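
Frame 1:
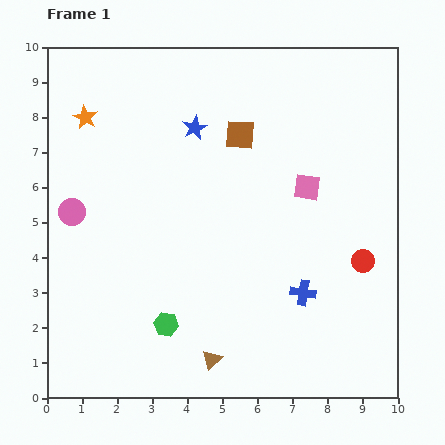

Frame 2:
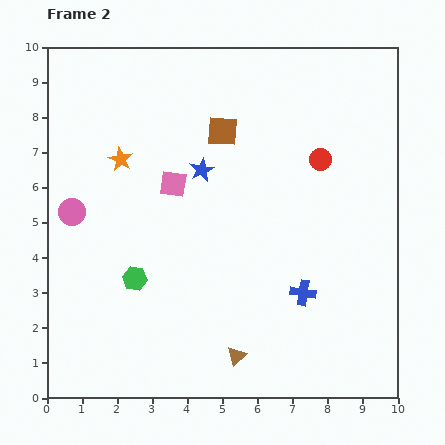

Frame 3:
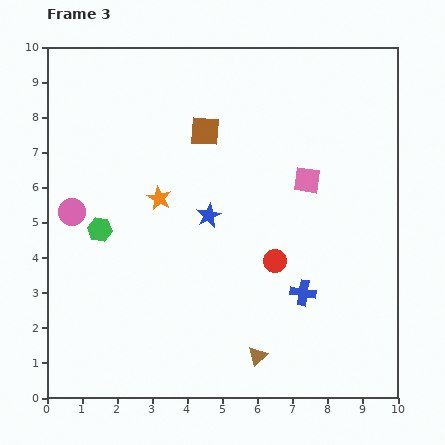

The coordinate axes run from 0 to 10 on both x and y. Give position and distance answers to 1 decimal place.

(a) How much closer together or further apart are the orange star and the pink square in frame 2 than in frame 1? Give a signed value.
-4.9

Distance in frame 1: 6.6. Distance in frame 2: 1.7.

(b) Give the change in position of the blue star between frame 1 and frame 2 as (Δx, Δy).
(0.2, -1.2)

The blue star was at (4.2, 7.7) in frame 1 and (4.4, 6.5) in frame 2.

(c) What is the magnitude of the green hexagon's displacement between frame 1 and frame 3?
3.3

The green hexagon moved from (3.4, 2.1) to (1.5, 4.8), a distance of √(1.9² + 2.7²) ≈ 3.3.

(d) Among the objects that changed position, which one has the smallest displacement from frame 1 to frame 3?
the pink square

(moved 0.2)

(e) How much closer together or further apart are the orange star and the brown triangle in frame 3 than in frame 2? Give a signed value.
-1.2

Distance in frame 2: 6.5. Distance in frame 3: 5.3.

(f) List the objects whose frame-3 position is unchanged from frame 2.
the pink circle, the blue cross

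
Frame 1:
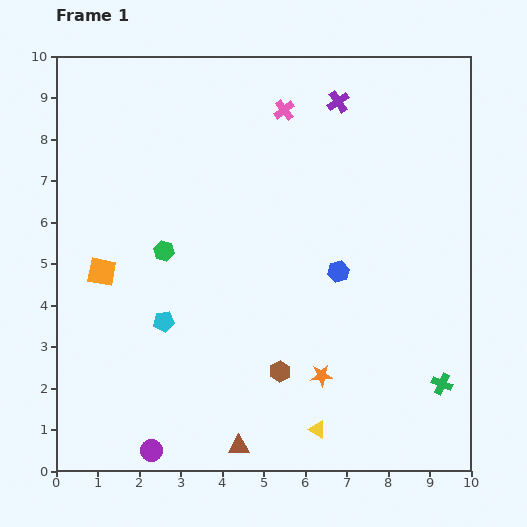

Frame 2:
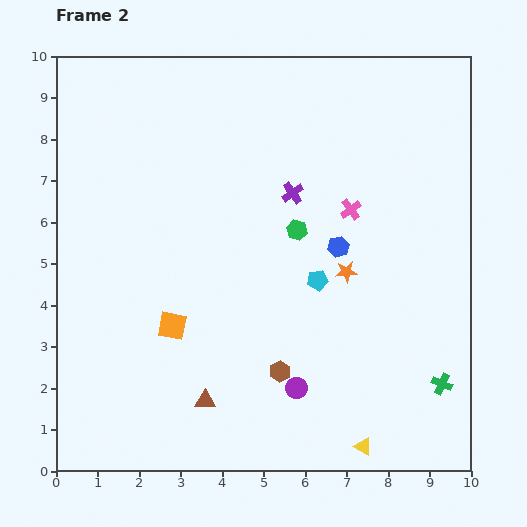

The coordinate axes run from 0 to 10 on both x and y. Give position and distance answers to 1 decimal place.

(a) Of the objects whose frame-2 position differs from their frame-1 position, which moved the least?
the blue hexagon

(moved 0.6)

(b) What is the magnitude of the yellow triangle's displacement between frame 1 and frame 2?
1.2

The yellow triangle moved from (6.3, 1.0) to (7.4, 0.6), a distance of √(1.1² + 0.4²) ≈ 1.2.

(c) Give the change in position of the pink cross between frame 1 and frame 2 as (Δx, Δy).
(1.6, -2.4)

The pink cross was at (5.5, 8.7) in frame 1 and (7.1, 6.3) in frame 2.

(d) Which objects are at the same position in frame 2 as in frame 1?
the green cross, the brown hexagon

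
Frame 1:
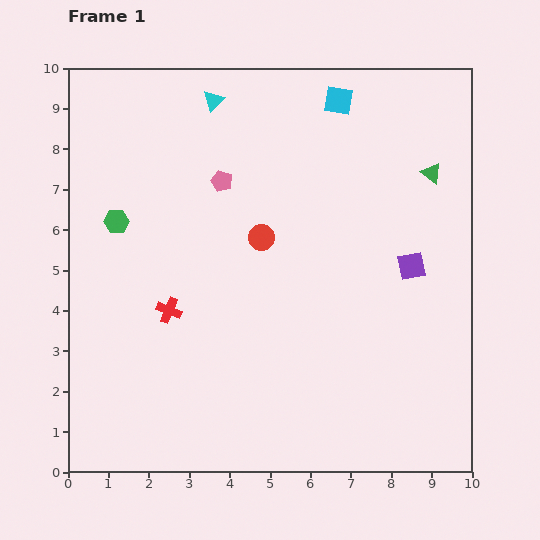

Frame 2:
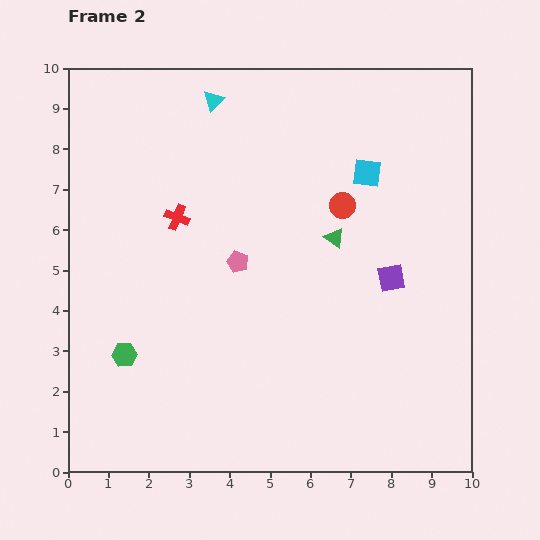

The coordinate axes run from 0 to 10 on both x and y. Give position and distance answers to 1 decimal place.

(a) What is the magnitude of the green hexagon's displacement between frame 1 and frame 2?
3.3

The green hexagon moved from (1.2, 6.2) to (1.4, 2.9), a distance of √(0.2² + 3.3²) ≈ 3.3.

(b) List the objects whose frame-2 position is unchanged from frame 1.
the cyan triangle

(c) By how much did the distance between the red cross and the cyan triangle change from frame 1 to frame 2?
-2.3

Distance in frame 1: 5.3. Distance in frame 2: 3.0.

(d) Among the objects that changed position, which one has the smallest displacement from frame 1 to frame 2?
the purple square

(moved 0.6)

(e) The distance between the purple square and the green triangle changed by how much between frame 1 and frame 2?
-0.7

Distance in frame 1: 2.4. Distance in frame 2: 1.7.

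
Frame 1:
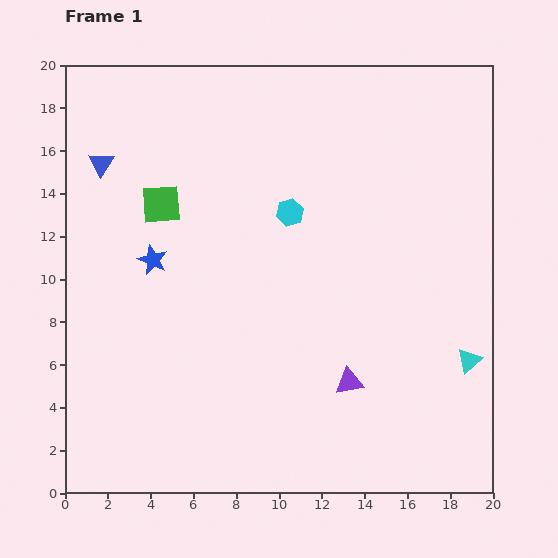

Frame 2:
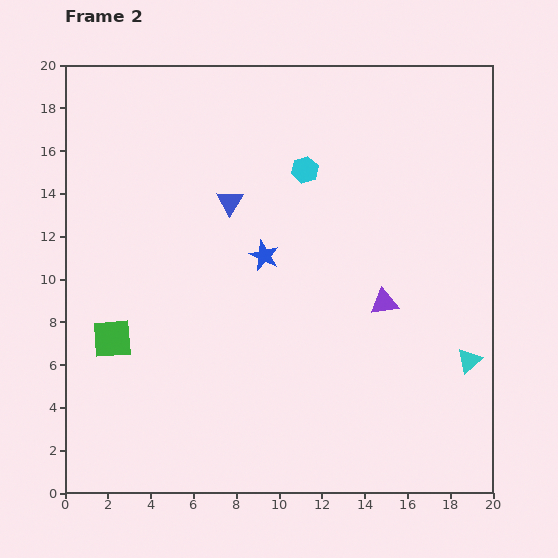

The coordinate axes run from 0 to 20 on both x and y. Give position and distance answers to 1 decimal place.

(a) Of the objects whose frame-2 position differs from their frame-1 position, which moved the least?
the cyan hexagon

(moved 2.1)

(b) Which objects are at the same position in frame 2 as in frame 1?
the cyan triangle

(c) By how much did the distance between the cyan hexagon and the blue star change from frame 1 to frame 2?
-2.4

Distance in frame 1: 6.8. Distance in frame 2: 4.4.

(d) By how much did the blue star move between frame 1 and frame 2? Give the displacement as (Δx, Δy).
(5.2, 0.2)

The blue star was at (4.1, 10.9) in frame 1 and (9.3, 11.1) in frame 2.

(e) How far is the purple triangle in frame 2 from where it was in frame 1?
4.0

The purple triangle moved from (13.3, 5.2) to (14.9, 8.9), a distance of √(1.6² + 3.7²) ≈ 4.0.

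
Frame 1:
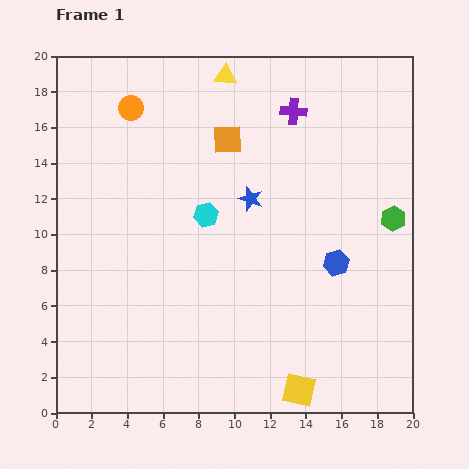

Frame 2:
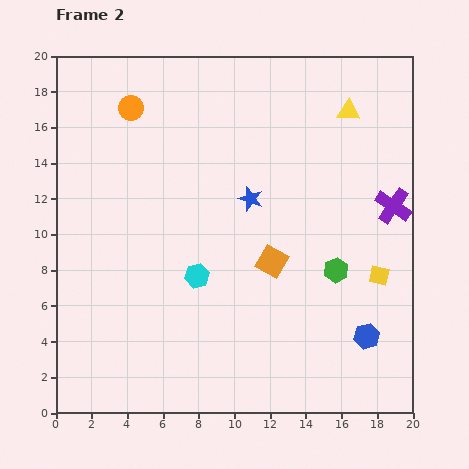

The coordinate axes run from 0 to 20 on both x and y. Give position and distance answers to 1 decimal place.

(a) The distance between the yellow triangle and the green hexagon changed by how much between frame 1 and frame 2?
-3.4

Distance in frame 1: 12.3. Distance in frame 2: 8.9.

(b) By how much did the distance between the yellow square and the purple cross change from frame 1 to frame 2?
-11.6

Distance in frame 1: 15.6. Distance in frame 2: 4.0.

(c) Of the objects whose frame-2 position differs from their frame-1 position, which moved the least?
the cyan hexagon

(moved 3.4)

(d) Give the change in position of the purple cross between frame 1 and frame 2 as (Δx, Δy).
(5.6, -5.3)

The purple cross was at (13.3, 16.9) in frame 1 and (18.9, 11.6) in frame 2.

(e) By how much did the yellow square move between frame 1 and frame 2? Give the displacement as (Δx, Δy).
(4.5, 6.4)

The yellow square was at (13.6, 1.3) in frame 1 and (18.1, 7.7) in frame 2.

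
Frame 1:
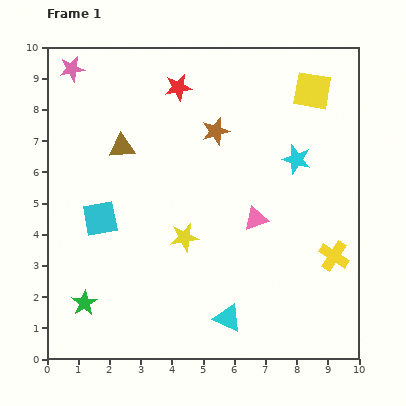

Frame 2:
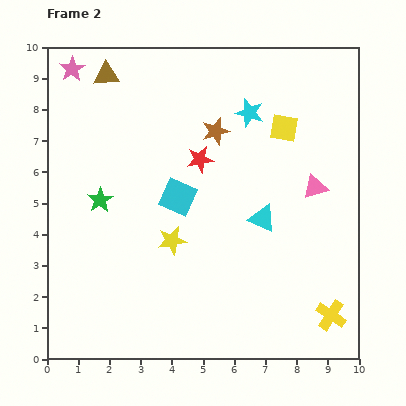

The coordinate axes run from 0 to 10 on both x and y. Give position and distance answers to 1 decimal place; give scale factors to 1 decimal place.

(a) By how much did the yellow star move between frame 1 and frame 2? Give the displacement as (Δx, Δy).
(-0.4, -0.1)

The yellow star was at (4.4, 3.9) in frame 1 and (4.0, 3.8) in frame 2.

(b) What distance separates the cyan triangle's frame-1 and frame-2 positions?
3.4

The cyan triangle moved from (5.8, 1.3) to (6.9, 4.5), a distance of √(1.1² + 3.2²) ≈ 3.4.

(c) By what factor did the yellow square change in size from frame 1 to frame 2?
0.7×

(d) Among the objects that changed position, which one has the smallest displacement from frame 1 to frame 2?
the yellow star

(moved 0.4)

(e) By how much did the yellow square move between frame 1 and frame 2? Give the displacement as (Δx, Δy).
(-0.9, -1.2)

The yellow square was at (8.5, 8.6) in frame 1 and (7.6, 7.4) in frame 2.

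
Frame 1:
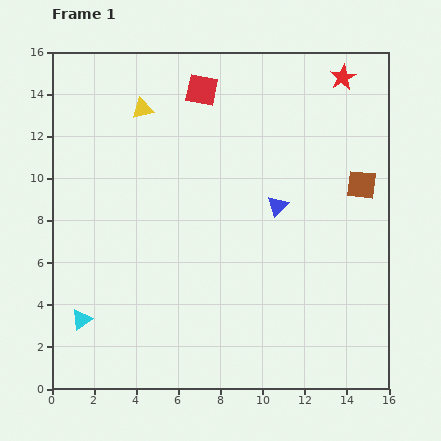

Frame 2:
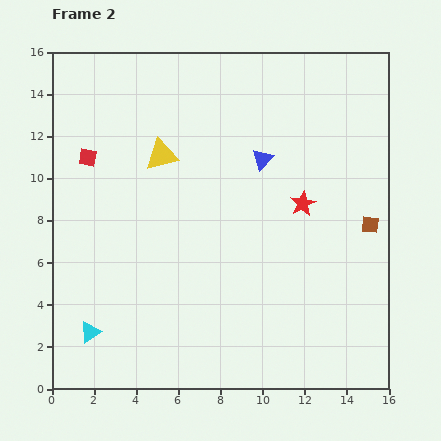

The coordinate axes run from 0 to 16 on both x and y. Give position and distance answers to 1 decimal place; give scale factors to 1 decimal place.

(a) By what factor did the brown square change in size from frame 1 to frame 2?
0.6×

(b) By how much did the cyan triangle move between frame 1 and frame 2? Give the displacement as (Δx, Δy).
(0.4, -0.6)

The cyan triangle was at (1.4, 3.3) in frame 1 and (1.8, 2.7) in frame 2.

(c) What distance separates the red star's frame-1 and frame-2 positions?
6.3

The red star moved from (13.8, 14.8) to (11.9, 8.8), a distance of √(1.9² + 6.0²) ≈ 6.3.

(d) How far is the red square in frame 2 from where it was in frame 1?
6.3

The red square moved from (7.1, 14.2) to (1.7, 11.0), a distance of √(5.4² + 3.2²) ≈ 6.3.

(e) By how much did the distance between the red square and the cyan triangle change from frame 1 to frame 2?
-4.0

Distance in frame 1: 12.3. Distance in frame 2: 8.3.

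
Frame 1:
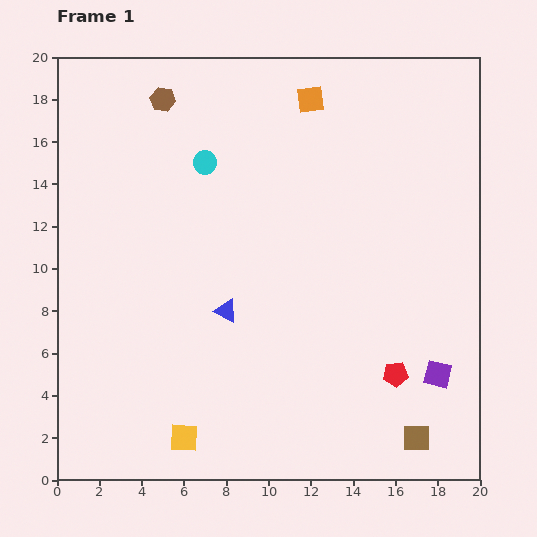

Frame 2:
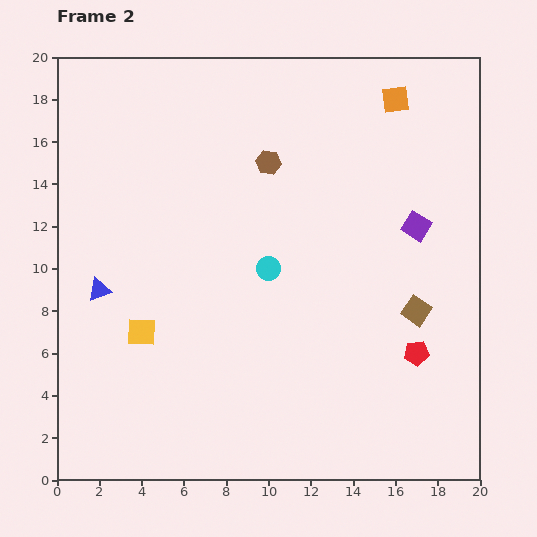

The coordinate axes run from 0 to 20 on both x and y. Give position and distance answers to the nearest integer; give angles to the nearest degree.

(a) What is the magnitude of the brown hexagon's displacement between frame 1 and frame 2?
6

The brown hexagon moved from (5, 18) to (10, 15), a distance of √(5² + 3²) ≈ 6.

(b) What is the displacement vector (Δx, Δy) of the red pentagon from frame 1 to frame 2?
(1, 1)

The red pentagon was at (16, 5) in frame 1 and (17, 6) in frame 2.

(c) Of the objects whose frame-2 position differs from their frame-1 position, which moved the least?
the red pentagon

(moved 1)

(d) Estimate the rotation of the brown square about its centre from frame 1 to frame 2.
35° clockwise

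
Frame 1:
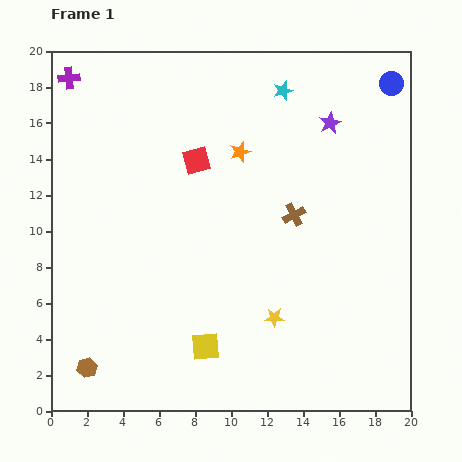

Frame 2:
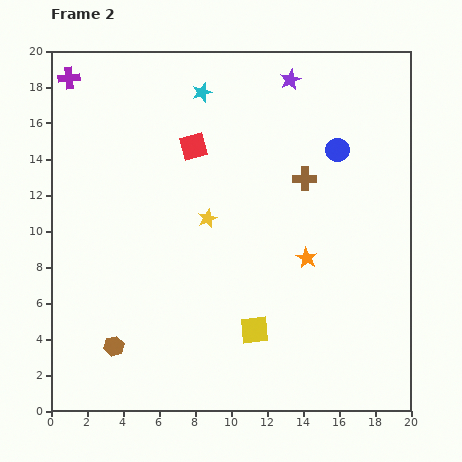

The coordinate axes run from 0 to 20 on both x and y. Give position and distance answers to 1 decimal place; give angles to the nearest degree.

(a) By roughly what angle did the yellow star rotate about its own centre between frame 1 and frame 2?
24° counter-clockwise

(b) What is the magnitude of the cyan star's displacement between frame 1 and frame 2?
4.5

The cyan star moved from (12.9, 17.8) to (8.4, 17.7), a distance of √(4.5² + 0.1²) ≈ 4.5.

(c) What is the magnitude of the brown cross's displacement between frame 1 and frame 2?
2.1

The brown cross moved from (13.5, 10.9) to (14.1, 12.9), a distance of √(0.6² + 2.0²) ≈ 2.1.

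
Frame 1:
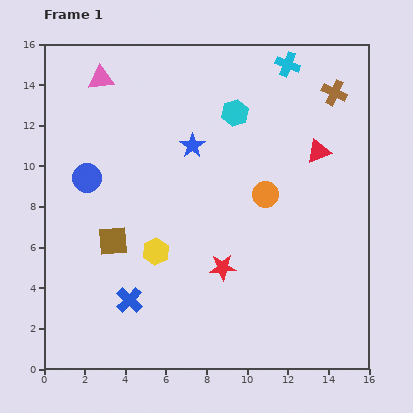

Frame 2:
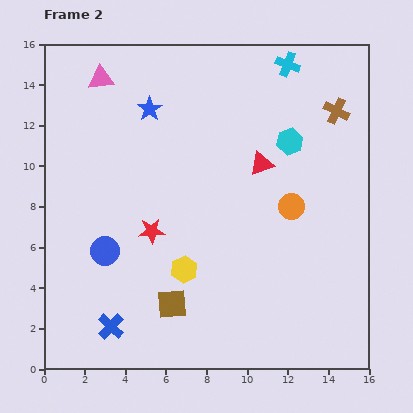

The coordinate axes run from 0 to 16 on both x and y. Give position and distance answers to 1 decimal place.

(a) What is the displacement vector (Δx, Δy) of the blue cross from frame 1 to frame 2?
(-0.9, -1.3)

The blue cross was at (4.2, 3.4) in frame 1 and (3.3, 2.1) in frame 2.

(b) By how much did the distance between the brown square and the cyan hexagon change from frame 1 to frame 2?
+1.2

Distance in frame 1: 8.7. Distance in frame 2: 9.9.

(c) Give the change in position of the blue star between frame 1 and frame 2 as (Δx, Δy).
(-2.1, 1.8)

The blue star was at (7.3, 11.0) in frame 1 and (5.2, 12.8) in frame 2.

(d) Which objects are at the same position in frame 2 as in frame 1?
the pink triangle, the cyan cross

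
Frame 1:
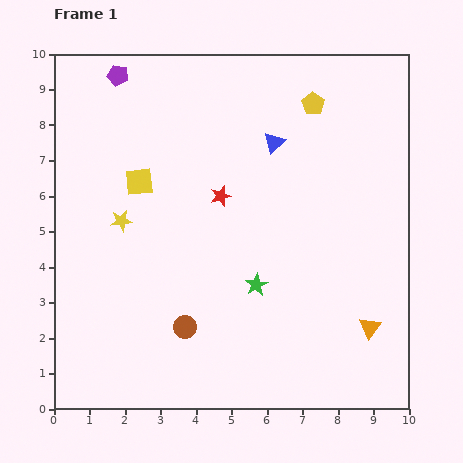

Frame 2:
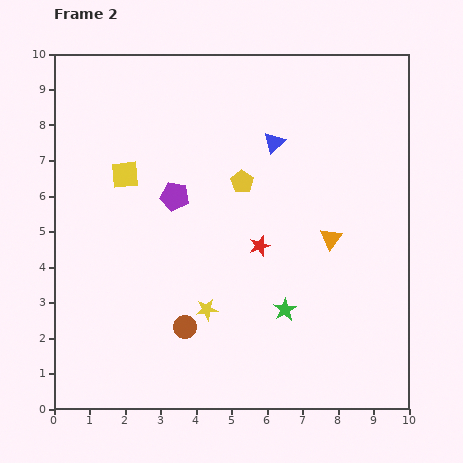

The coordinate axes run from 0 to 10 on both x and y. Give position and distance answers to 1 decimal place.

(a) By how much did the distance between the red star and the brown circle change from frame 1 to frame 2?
-0.7

Distance in frame 1: 3.8. Distance in frame 2: 3.1.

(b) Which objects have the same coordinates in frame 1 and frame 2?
the brown circle, the blue triangle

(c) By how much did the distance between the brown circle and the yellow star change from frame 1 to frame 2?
-2.7

Distance in frame 1: 3.5. Distance in frame 2: 0.8.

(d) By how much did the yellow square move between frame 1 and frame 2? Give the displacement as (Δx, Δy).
(-0.4, 0.2)

The yellow square was at (2.4, 6.4) in frame 1 and (2.0, 6.6) in frame 2.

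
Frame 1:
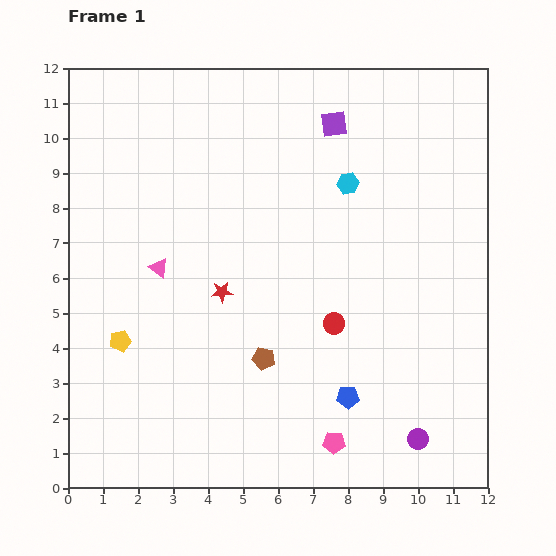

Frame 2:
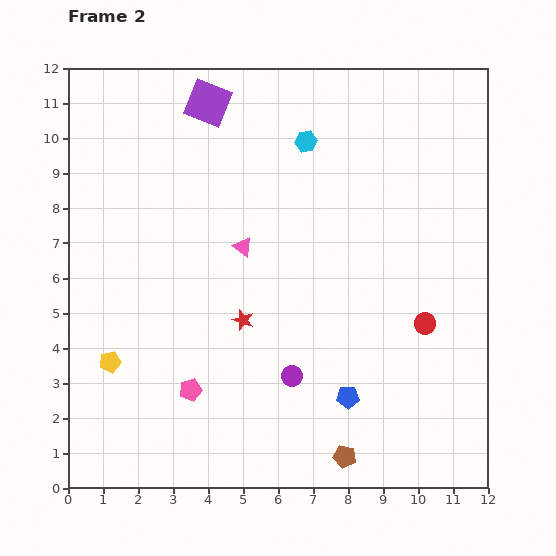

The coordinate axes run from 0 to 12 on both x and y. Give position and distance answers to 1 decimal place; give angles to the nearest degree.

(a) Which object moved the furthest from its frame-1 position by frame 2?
the pink pentagon

(moved 4.4; next 4.0)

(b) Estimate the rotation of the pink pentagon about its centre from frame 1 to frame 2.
20° counter-clockwise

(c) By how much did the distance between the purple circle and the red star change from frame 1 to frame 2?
-4.9

Distance in frame 1: 7.0. Distance in frame 2: 2.1.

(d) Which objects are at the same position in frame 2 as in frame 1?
the blue pentagon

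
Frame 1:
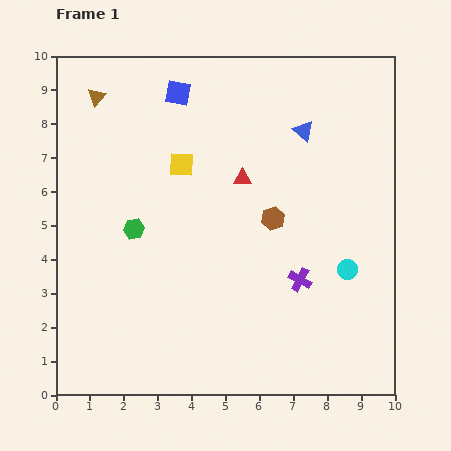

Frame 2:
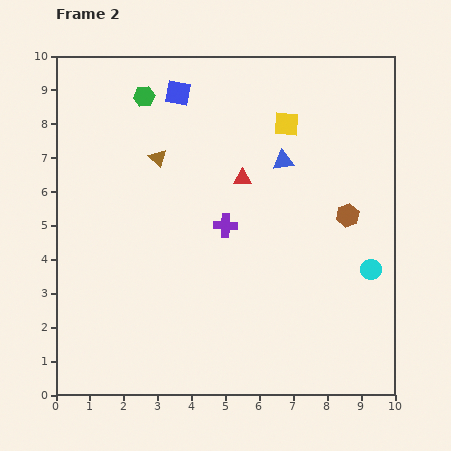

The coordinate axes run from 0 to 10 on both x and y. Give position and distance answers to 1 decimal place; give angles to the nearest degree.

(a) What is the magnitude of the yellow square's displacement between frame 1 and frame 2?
3.3

The yellow square moved from (3.7, 6.8) to (6.8, 8.0), a distance of √(3.1² + 1.2²) ≈ 3.3.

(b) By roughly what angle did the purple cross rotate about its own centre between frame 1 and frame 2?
28° counter-clockwise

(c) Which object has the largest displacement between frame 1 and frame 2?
the green hexagon

(moved 3.9; next 3.3)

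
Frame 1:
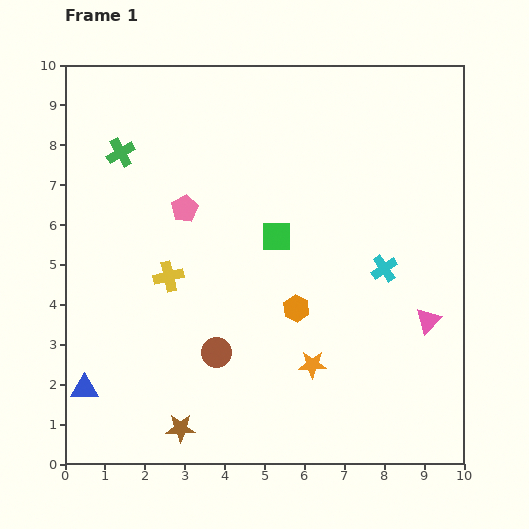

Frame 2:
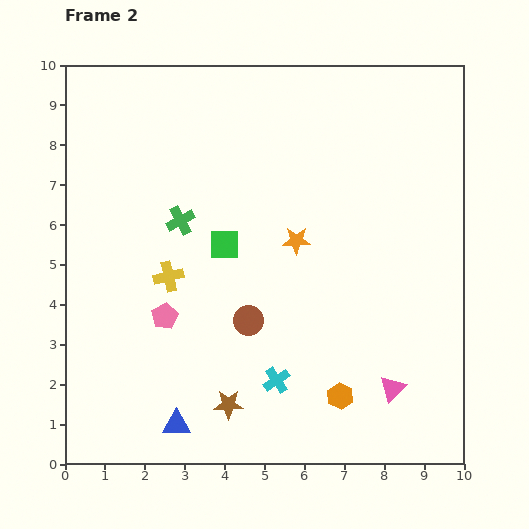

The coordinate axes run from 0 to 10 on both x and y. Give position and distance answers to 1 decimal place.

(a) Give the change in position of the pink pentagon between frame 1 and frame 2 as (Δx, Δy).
(-0.5, -2.7)

The pink pentagon was at (3.0, 6.4) in frame 1 and (2.5, 3.7) in frame 2.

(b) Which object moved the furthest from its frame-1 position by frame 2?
the cyan cross

(moved 3.9; next 3.1)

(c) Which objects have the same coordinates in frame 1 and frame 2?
the yellow cross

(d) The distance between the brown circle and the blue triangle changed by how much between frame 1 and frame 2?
-0.2

Distance in frame 1: 3.4. Distance in frame 2: 3.2.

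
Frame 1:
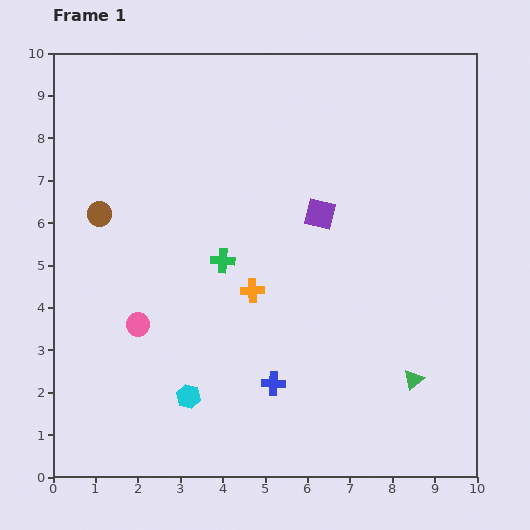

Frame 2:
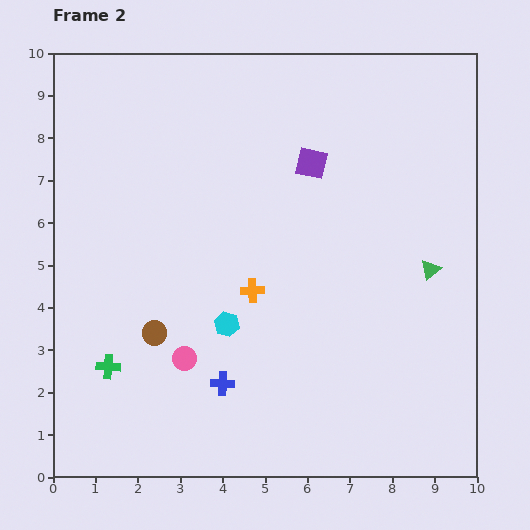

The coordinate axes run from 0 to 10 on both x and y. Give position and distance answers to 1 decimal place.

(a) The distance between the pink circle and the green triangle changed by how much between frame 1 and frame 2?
-0.4

Distance in frame 1: 6.6. Distance in frame 2: 6.2.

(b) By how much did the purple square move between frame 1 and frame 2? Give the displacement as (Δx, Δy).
(-0.2, 1.2)

The purple square was at (6.3, 6.2) in frame 1 and (6.1, 7.4) in frame 2.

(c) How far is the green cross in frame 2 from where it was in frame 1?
3.7

The green cross moved from (4.0, 5.1) to (1.3, 2.6), a distance of √(2.7² + 2.5²) ≈ 3.7.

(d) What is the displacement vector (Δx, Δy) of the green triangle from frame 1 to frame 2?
(0.4, 2.6)

The green triangle was at (8.5, 2.3) in frame 1 and (8.9, 4.9) in frame 2.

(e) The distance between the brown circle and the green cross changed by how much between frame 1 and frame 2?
-1.7

Distance in frame 1: 3.1. Distance in frame 2: 1.4.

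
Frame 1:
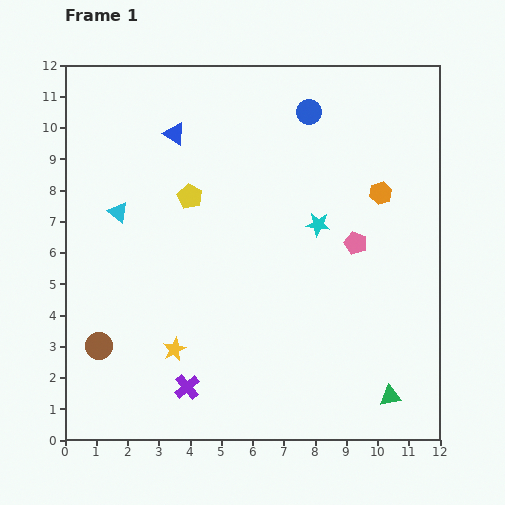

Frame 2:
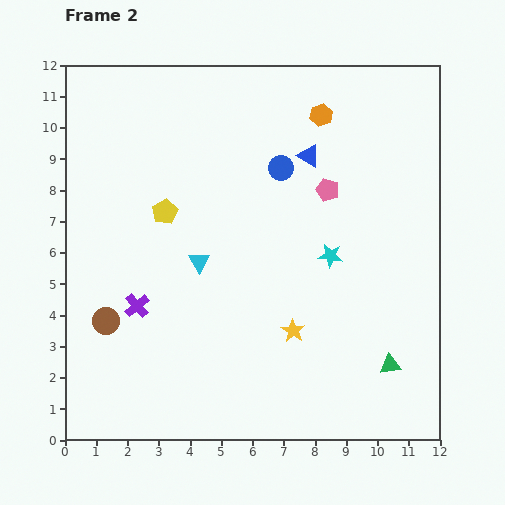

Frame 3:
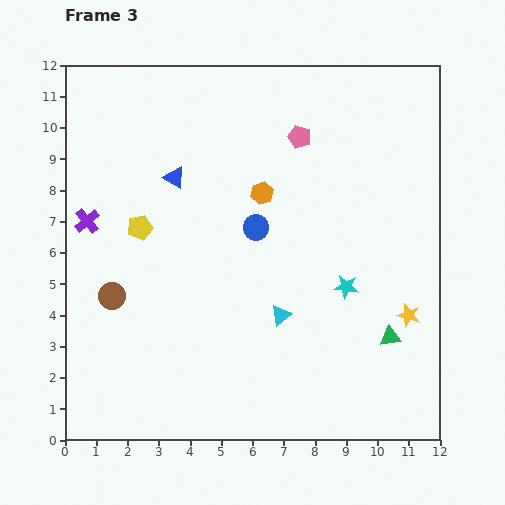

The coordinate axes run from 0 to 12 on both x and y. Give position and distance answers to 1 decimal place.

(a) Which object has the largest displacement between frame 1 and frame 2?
the blue triangle

(moved 4.4; next 3.8)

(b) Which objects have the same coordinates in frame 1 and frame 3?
none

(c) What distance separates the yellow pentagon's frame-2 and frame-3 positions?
0.9

The yellow pentagon moved from (3.2, 7.3) to (2.4, 6.8), a distance of √(0.8² + 0.5²) ≈ 0.9.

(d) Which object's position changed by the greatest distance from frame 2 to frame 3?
the blue triangle

(moved 4.4; next 3.7)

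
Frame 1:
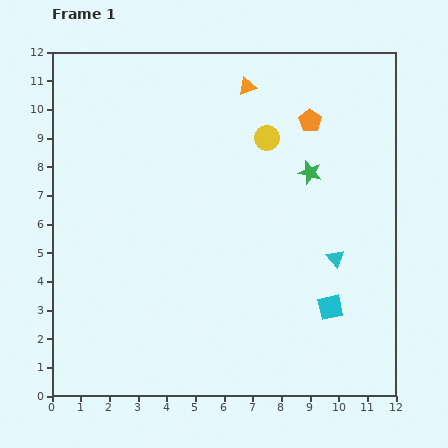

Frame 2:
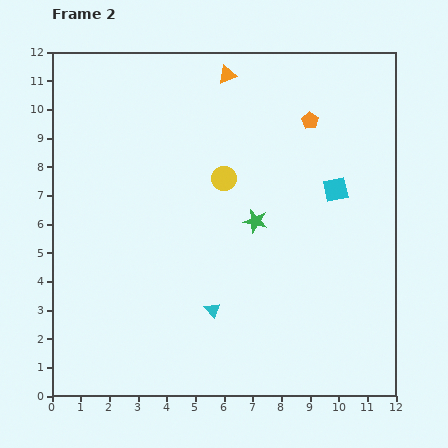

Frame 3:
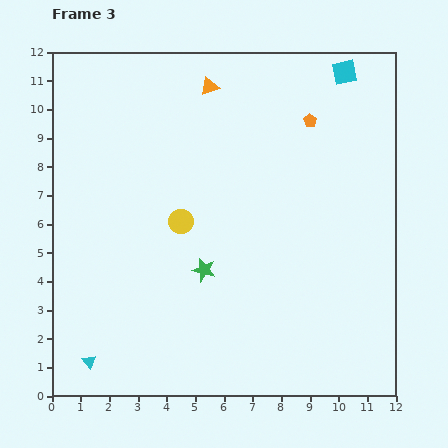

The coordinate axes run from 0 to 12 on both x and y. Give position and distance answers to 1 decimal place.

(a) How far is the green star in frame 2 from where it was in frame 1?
2.5

The green star moved from (9.0, 7.8) to (7.1, 6.1), a distance of √(1.9² + 1.7²) ≈ 2.5.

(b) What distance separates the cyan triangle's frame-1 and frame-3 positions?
9.3

The cyan triangle moved from (9.9, 4.8) to (1.3, 1.2), a distance of √(8.6² + 3.6²) ≈ 9.3.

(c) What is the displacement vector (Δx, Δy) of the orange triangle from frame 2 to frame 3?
(-0.6, -0.4)

The orange triangle was at (6.1, 11.2) in frame 2 and (5.5, 10.8) in frame 3.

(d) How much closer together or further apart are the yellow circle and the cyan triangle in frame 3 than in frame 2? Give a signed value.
+1.3

Distance in frame 2: 4.6. Distance in frame 3: 5.9.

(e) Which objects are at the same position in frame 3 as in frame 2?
the orange pentagon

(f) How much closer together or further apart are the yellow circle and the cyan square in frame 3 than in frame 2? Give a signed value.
+3.8

Distance in frame 2: 3.9. Distance in frame 3: 7.7.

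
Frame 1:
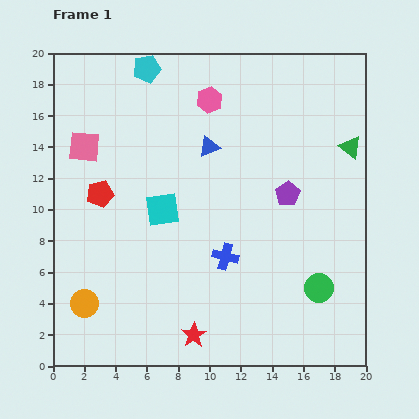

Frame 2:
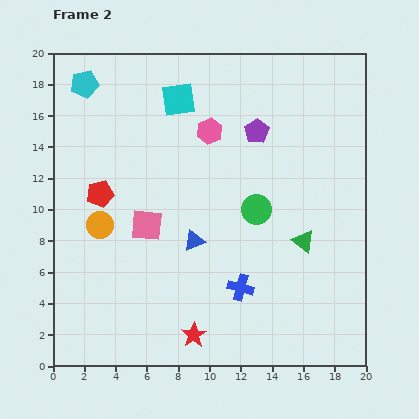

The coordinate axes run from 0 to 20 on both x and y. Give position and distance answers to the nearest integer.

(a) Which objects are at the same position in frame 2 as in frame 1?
the red star, the red pentagon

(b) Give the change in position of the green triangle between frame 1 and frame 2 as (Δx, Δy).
(-3, -6)

The green triangle was at (19, 14) in frame 1 and (16, 8) in frame 2.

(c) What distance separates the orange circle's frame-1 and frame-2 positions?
5

The orange circle moved from (2, 4) to (3, 9), a distance of √(1² + 5²) ≈ 5.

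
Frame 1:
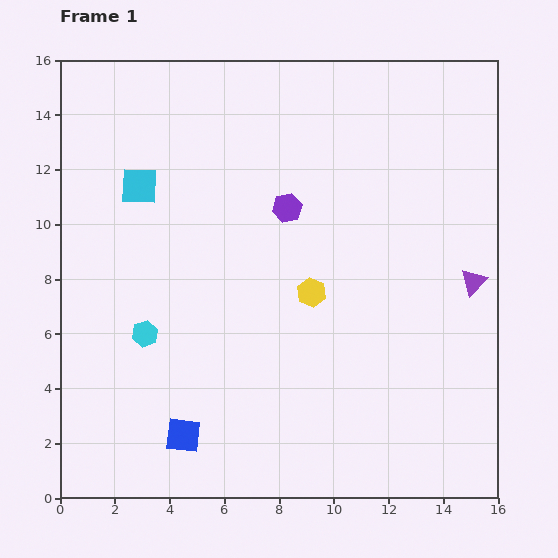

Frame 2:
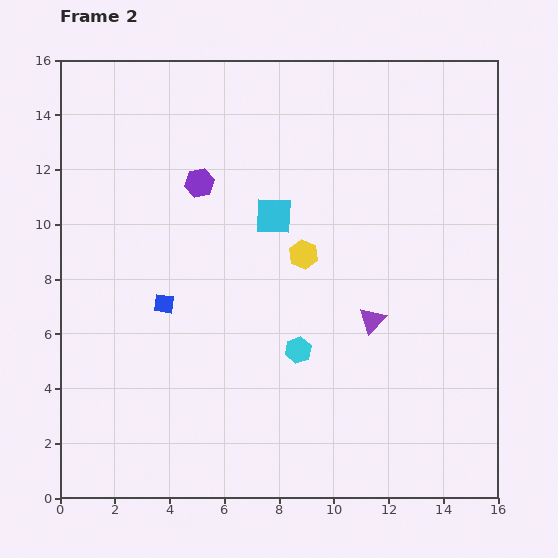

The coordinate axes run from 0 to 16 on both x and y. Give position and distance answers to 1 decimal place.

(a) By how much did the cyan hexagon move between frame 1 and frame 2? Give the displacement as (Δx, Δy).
(5.6, -0.6)

The cyan hexagon was at (3.1, 6.0) in frame 1 and (8.7, 5.4) in frame 2.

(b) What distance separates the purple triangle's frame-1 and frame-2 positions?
4.0

The purple triangle moved from (15.1, 7.9) to (11.4, 6.5), a distance of √(3.7² + 1.4²) ≈ 4.0.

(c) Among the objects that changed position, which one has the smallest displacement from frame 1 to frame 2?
the yellow hexagon

(moved 1.4)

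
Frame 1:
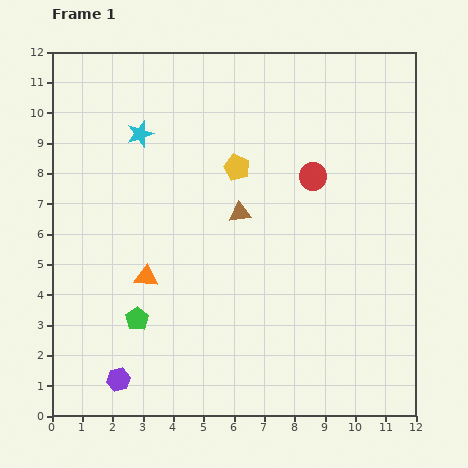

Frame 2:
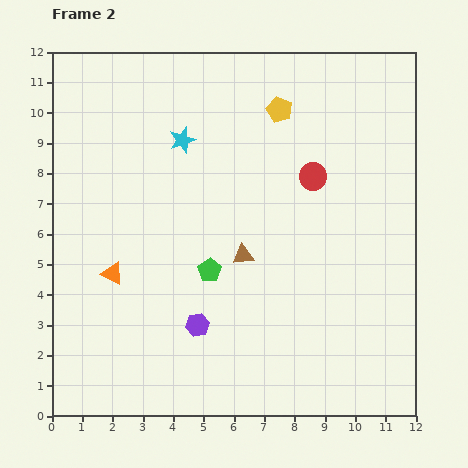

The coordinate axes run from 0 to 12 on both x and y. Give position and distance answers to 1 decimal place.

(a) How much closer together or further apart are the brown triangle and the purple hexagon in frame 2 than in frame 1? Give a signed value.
-4.1

Distance in frame 1: 6.8. Distance in frame 2: 2.7.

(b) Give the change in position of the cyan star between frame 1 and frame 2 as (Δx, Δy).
(1.4, -0.2)

The cyan star was at (2.9, 9.3) in frame 1 and (4.3, 9.1) in frame 2.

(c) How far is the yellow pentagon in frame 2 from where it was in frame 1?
2.4

The yellow pentagon moved from (6.1, 8.2) to (7.5, 10.1), a distance of √(1.4² + 1.9²) ≈ 2.4.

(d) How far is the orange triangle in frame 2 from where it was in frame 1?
1.1

The orange triangle moved from (3.1, 4.6) to (2.0, 4.7), a distance of √(1.1² + 0.1²) ≈ 1.1.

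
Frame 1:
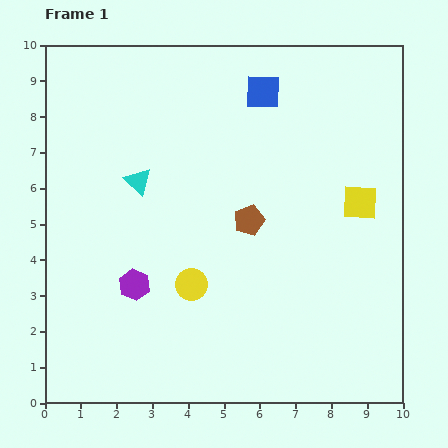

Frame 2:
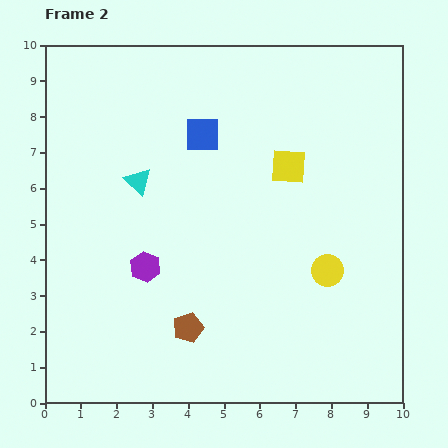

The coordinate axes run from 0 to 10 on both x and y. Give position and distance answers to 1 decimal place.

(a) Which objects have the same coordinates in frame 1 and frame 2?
the cyan triangle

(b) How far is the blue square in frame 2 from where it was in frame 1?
2.1

The blue square moved from (6.1, 8.7) to (4.4, 7.5), a distance of √(1.7² + 1.2²) ≈ 2.1.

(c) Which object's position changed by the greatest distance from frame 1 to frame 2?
the yellow circle

(moved 3.8; next 3.4)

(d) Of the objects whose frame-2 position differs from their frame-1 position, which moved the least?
the purple hexagon

(moved 0.6)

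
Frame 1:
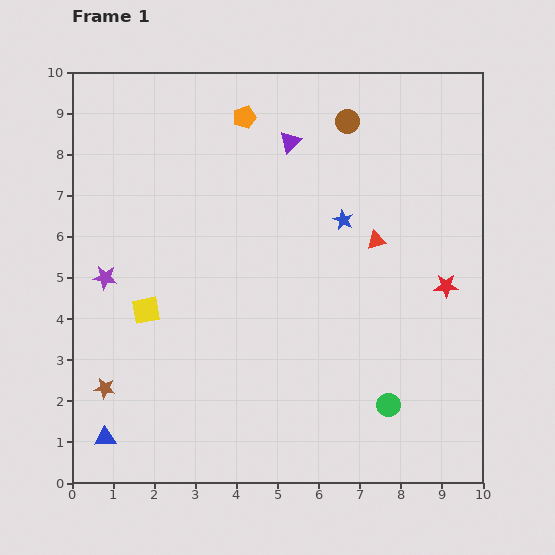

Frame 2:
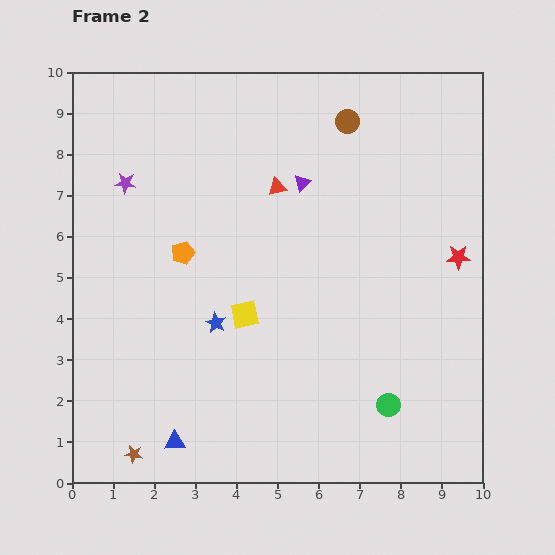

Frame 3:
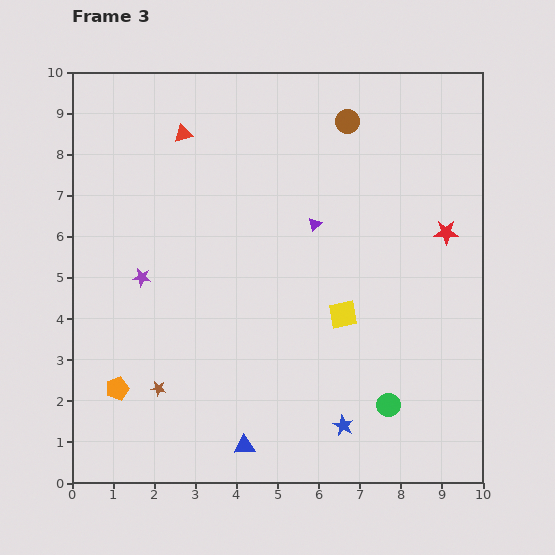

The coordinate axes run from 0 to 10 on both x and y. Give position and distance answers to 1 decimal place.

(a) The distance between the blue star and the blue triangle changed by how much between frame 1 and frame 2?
-4.8

Distance in frame 1: 7.9. Distance in frame 2: 3.1.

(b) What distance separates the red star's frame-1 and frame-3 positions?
1.3

The red star moved from (9.1, 4.8) to (9.1, 6.1), a distance of √(0.0² + 1.3²) ≈ 1.3.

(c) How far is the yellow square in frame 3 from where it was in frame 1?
4.8

The yellow square moved from (1.8, 4.2) to (6.6, 4.1), a distance of √(4.8² + 0.1²) ≈ 4.8.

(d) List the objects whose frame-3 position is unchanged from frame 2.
the green circle, the brown circle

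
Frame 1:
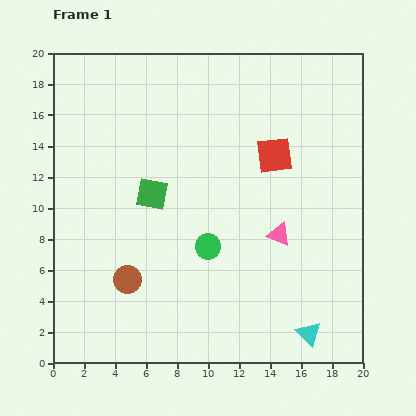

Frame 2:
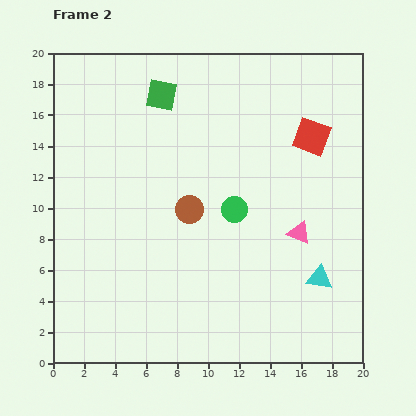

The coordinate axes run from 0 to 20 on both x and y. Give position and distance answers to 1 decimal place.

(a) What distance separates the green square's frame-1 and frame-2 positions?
6.4

The green square moved from (6.4, 10.9) to (7.0, 17.3), a distance of √(0.6² + 6.4²) ≈ 6.4.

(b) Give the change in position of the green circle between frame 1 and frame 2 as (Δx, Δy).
(1.7, 2.4)

The green circle was at (10.0, 7.5) in frame 1 and (11.7, 9.9) in frame 2.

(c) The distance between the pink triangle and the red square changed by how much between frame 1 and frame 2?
+1.2

Distance in frame 1: 5.1. Distance in frame 2: 6.3.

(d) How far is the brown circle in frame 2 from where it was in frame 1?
6.0

The brown circle moved from (4.8, 5.4) to (8.8, 9.9), a distance of √(4.0² + 4.5²) ≈ 6.0.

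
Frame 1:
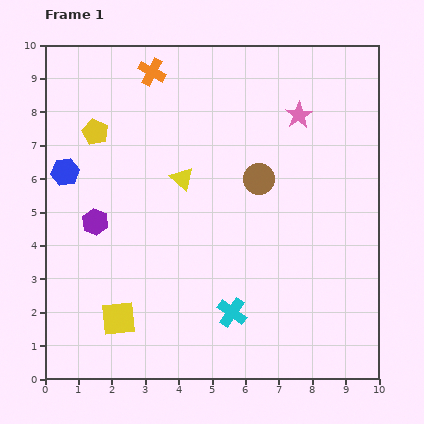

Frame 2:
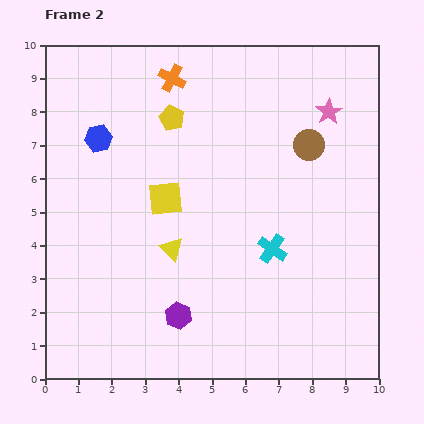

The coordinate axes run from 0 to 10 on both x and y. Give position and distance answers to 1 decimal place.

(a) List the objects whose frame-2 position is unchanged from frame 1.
none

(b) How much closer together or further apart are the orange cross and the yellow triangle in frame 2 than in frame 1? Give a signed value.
+1.8

Distance in frame 1: 3.3. Distance in frame 2: 5.1.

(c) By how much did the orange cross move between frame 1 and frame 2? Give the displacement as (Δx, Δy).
(0.6, -0.2)

The orange cross was at (3.2, 9.2) in frame 1 and (3.8, 9.0) in frame 2.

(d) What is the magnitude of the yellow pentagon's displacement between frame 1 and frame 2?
2.3

The yellow pentagon moved from (1.5, 7.4) to (3.8, 7.8), a distance of √(2.3² + 0.4²) ≈ 2.3.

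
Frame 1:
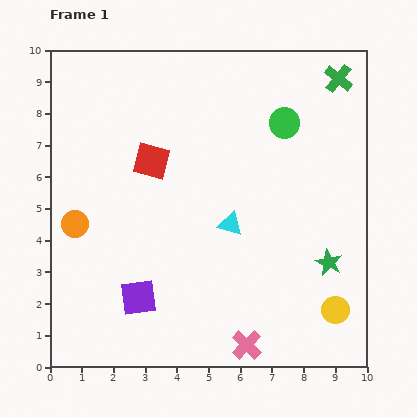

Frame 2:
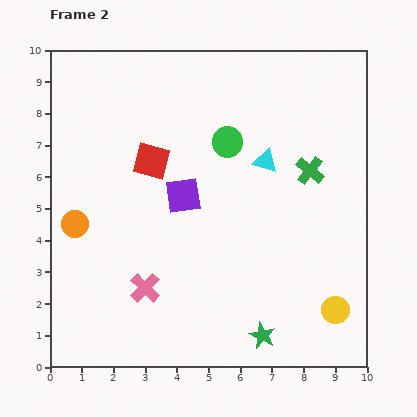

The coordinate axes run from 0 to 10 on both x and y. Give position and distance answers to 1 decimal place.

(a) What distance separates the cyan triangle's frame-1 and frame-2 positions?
2.3

The cyan triangle moved from (5.7, 4.5) to (6.8, 6.5), a distance of √(1.1² + 2.0²) ≈ 2.3.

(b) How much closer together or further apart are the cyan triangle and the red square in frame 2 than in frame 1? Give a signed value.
+0.4

Distance in frame 1: 3.2. Distance in frame 2: 3.6.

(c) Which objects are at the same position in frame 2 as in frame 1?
the yellow circle, the red square, the orange circle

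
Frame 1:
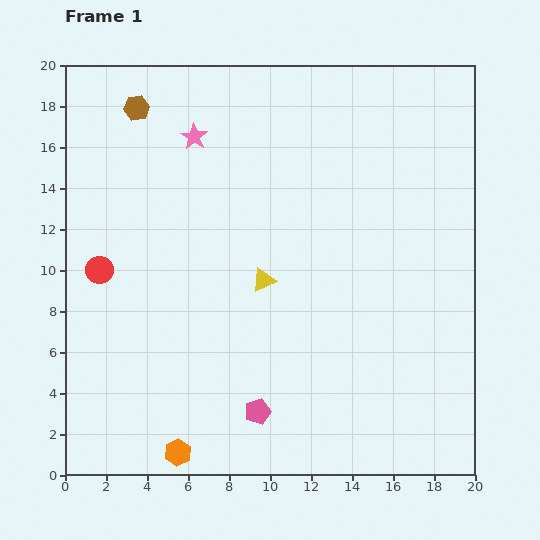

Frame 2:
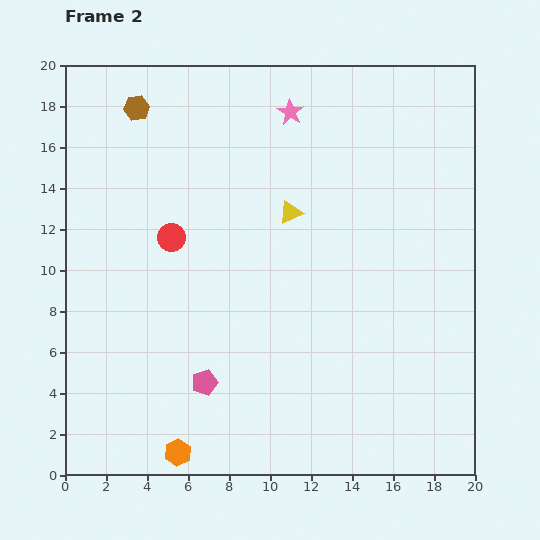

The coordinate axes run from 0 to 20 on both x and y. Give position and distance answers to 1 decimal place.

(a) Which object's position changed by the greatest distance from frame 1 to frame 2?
the pink star

(moved 4.9; next 3.8)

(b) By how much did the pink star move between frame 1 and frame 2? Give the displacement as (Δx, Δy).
(4.7, 1.2)

The pink star was at (6.3, 16.5) in frame 1 and (11.0, 17.7) in frame 2.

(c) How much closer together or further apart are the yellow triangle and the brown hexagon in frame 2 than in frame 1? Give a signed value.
-1.3

Distance in frame 1: 10.4. Distance in frame 2: 9.1.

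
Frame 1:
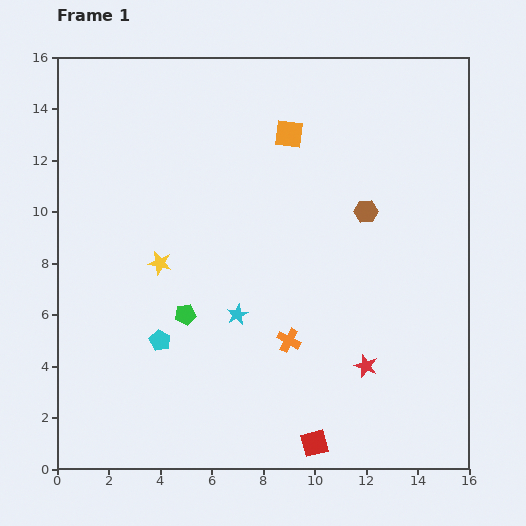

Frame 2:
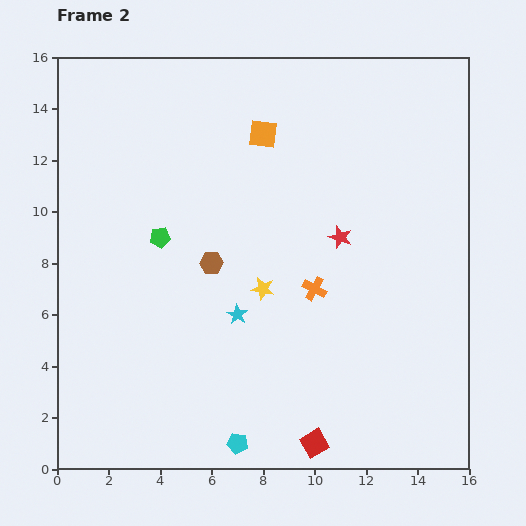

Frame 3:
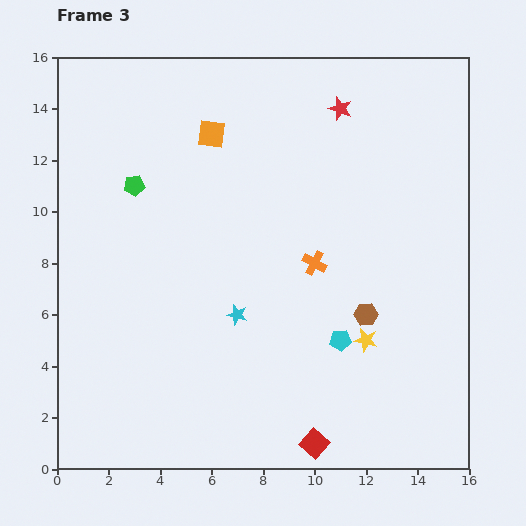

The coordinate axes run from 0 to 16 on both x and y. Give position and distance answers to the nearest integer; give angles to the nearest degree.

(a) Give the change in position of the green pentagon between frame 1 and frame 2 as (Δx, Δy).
(-1, 3)

The green pentagon was at (5, 6) in frame 1 and (4, 9) in frame 2.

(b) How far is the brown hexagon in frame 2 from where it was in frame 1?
6

The brown hexagon moved from (12, 10) to (6, 8), a distance of √(6² + 2²) ≈ 6.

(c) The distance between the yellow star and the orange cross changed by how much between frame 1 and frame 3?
-2

Distance in frame 1: 6. Distance in frame 3: 4.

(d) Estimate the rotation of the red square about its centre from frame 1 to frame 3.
33° counter-clockwise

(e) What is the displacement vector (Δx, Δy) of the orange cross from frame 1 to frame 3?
(1, 3)

The orange cross was at (9, 5) in frame 1 and (10, 8) in frame 3.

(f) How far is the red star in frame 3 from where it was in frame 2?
5

The red star moved from (11, 9) to (11, 14), a distance of √(0² + 5²) ≈ 5.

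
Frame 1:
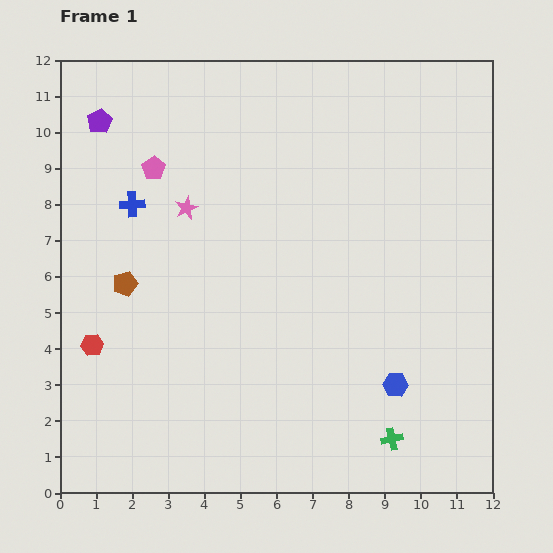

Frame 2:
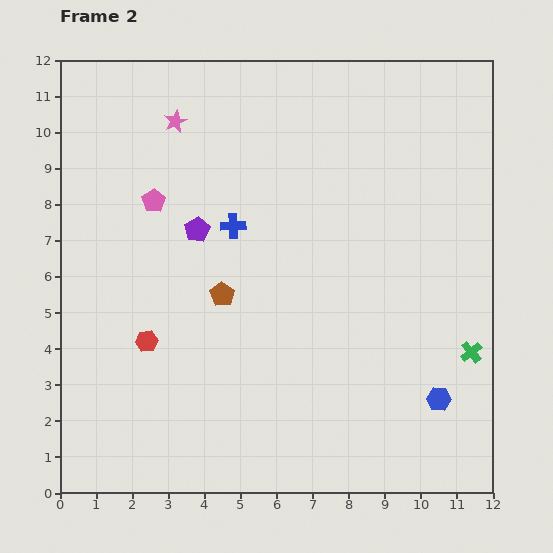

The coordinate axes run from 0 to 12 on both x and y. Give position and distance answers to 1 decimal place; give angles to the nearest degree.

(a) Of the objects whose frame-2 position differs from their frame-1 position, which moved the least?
the pink pentagon

(moved 0.9)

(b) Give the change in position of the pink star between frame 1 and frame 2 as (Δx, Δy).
(-0.3, 2.4)

The pink star was at (3.5, 7.9) in frame 1 and (3.2, 10.3) in frame 2.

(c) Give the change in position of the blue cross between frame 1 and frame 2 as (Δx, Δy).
(2.8, -0.6)

The blue cross was at (2.0, 8.0) in frame 1 and (4.8, 7.4) in frame 2.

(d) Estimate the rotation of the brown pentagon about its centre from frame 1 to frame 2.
20° counter-clockwise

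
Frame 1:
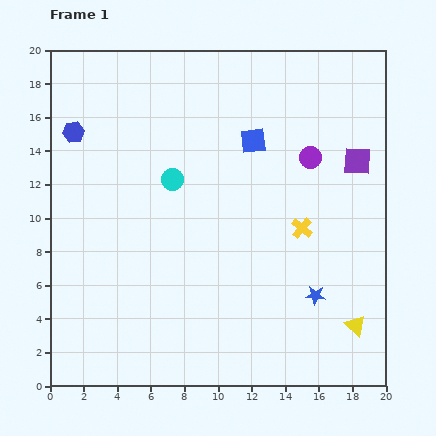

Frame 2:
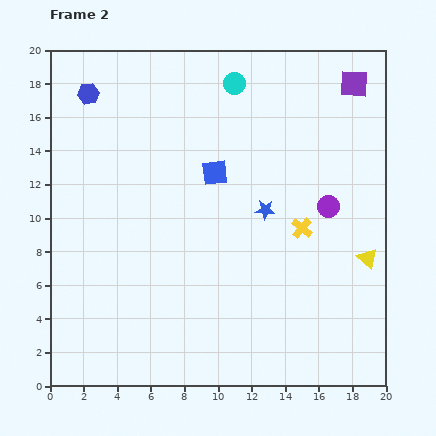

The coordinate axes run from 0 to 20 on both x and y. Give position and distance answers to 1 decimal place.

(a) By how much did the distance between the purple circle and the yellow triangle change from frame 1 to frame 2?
-6.5

Distance in frame 1: 10.4. Distance in frame 2: 3.9.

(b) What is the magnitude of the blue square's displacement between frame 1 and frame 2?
3.0

The blue square moved from (12.1, 14.6) to (9.8, 12.7), a distance of √(2.3² + 1.9²) ≈ 3.0.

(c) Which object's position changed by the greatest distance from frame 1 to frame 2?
the cyan circle

(moved 6.8; next 5.9)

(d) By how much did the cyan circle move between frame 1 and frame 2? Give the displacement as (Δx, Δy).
(3.7, 5.7)

The cyan circle was at (7.3, 12.3) in frame 1 and (11.0, 18.0) in frame 2.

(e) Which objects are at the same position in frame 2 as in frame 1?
the yellow cross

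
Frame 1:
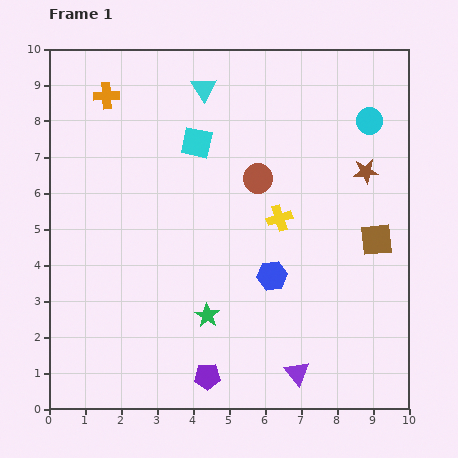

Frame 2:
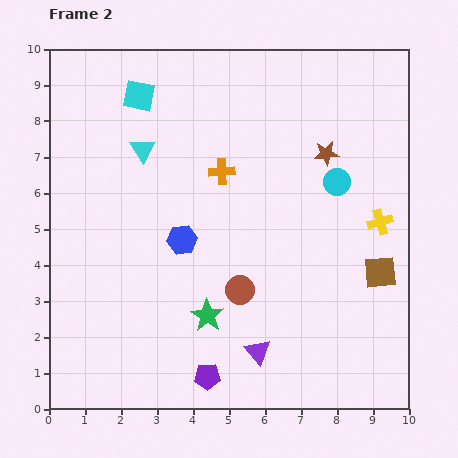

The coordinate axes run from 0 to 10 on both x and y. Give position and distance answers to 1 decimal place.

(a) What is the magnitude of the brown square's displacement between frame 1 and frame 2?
0.9

The brown square moved from (9.1, 4.7) to (9.2, 3.8), a distance of √(0.1² + 0.9²) ≈ 0.9.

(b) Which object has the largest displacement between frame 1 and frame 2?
the orange cross

(moved 3.8; next 3.1)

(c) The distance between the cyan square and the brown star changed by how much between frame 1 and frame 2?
+0.6

Distance in frame 1: 4.8. Distance in frame 2: 5.4.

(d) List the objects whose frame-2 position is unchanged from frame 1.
the purple pentagon, the green star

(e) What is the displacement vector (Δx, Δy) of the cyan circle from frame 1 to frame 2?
(-0.9, -1.7)

The cyan circle was at (8.9, 8.0) in frame 1 and (8.0, 6.3) in frame 2.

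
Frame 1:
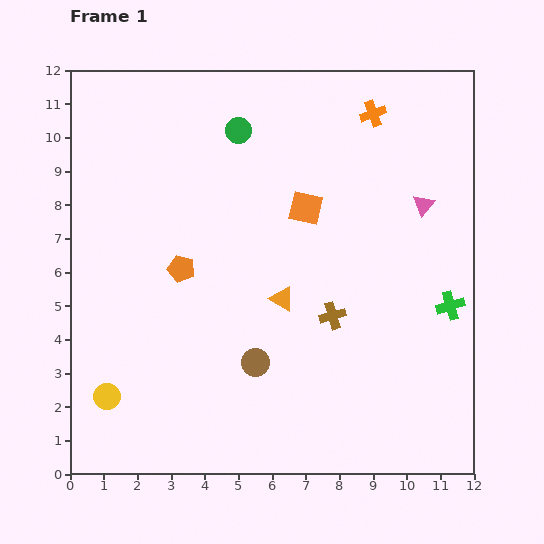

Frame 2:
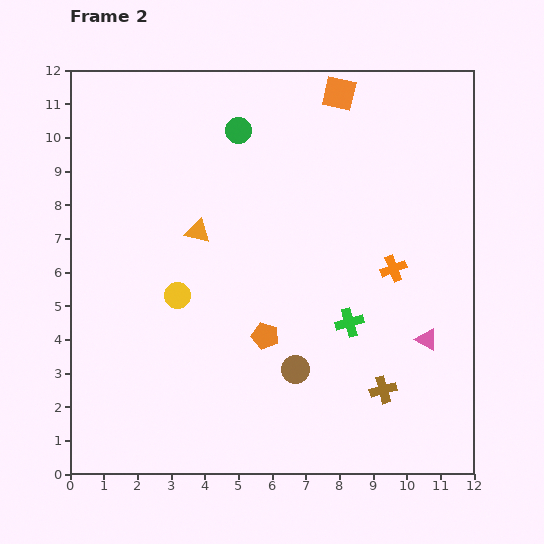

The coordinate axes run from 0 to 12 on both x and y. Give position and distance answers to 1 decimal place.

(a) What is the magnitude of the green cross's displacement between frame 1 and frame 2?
3.0

The green cross moved from (11.3, 5.0) to (8.3, 4.5), a distance of √(3.0² + 0.5²) ≈ 3.0.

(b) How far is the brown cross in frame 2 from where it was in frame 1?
2.7

The brown cross moved from (7.8, 4.7) to (9.3, 2.5), a distance of √(1.5² + 2.2²) ≈ 2.7.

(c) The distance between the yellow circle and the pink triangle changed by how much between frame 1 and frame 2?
-3.5

Distance in frame 1: 11.0. Distance in frame 2: 7.5.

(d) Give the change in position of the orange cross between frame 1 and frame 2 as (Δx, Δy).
(0.6, -4.6)

The orange cross was at (9.0, 10.7) in frame 1 and (9.6, 6.1) in frame 2.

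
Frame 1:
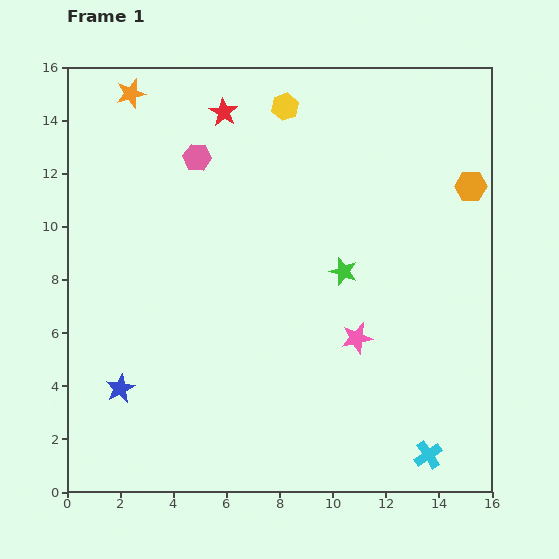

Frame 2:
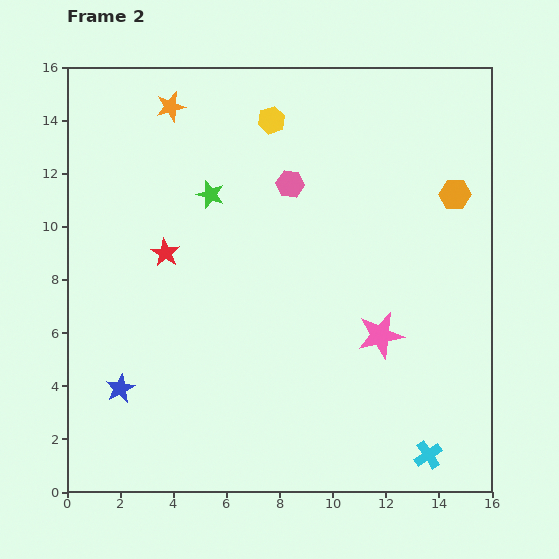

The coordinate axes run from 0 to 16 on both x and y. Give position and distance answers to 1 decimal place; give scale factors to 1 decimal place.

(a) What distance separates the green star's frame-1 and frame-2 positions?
5.8

The green star moved from (10.4, 8.3) to (5.4, 11.2), a distance of √(5.0² + 2.9²) ≈ 5.8.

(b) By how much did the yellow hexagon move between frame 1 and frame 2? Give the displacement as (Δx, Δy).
(-0.5, -0.5)

The yellow hexagon was at (8.2, 14.5) in frame 1 and (7.7, 14.0) in frame 2.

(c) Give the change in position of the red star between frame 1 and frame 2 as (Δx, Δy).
(-2.2, -5.3)

The red star was at (5.9, 14.3) in frame 1 and (3.7, 9.0) in frame 2.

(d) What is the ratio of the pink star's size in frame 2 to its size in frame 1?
1.5×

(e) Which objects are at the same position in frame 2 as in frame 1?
the blue star, the cyan cross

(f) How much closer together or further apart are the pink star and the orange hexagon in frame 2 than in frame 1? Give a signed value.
-1.1

Distance in frame 1: 7.1. Distance in frame 2: 6.0.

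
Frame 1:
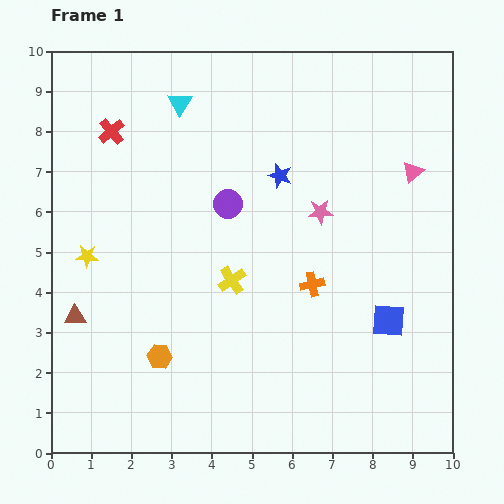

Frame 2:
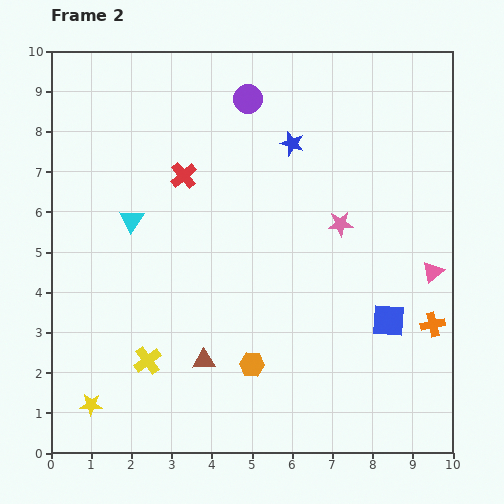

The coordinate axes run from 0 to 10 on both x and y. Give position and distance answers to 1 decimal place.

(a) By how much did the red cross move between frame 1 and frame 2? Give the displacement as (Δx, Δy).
(1.8, -1.1)

The red cross was at (1.5, 8.0) in frame 1 and (3.3, 6.9) in frame 2.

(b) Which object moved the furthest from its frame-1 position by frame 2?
the yellow star

(moved 3.7; next 3.4)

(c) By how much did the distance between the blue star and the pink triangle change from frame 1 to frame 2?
+1.4

Distance in frame 1: 3.3. Distance in frame 2: 4.7.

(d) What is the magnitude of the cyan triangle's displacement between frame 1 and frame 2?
3.1

The cyan triangle moved from (3.2, 8.7) to (2.0, 5.8), a distance of √(1.2² + 2.9²) ≈ 3.1.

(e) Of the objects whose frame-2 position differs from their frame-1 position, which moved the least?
the pink star

(moved 0.6)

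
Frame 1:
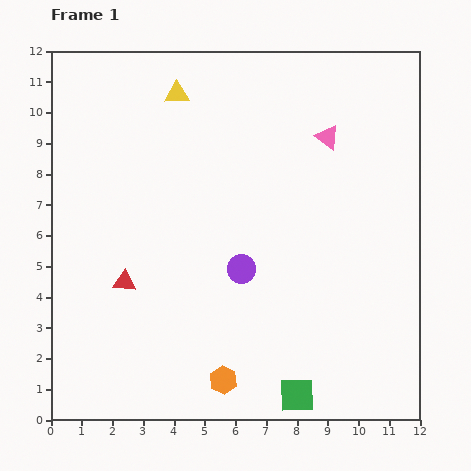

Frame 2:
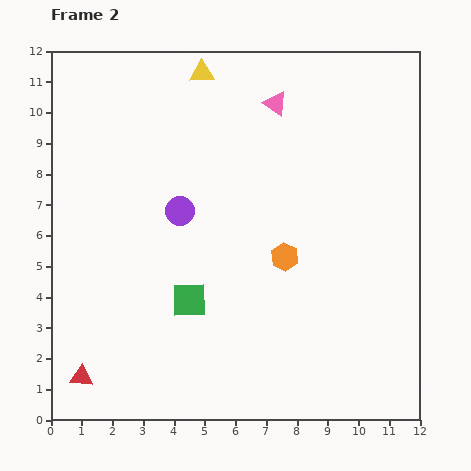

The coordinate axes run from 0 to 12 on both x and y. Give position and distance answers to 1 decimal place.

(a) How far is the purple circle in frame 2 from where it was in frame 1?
2.8

The purple circle moved from (6.2, 4.9) to (4.2, 6.8), a distance of √(2.0² + 1.9²) ≈ 2.8.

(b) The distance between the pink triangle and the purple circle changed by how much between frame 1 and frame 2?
-0.4

Distance in frame 1: 5.1. Distance in frame 2: 4.7.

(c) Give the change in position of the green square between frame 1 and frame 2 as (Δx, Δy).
(-3.5, 3.1)

The green square was at (8.0, 0.8) in frame 1 and (4.5, 3.9) in frame 2.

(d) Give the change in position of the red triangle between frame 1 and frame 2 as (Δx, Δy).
(-1.4, -3.1)

The red triangle was at (2.4, 4.5) in frame 1 and (1.0, 1.4) in frame 2.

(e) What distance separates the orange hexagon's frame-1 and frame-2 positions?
4.5

The orange hexagon moved from (5.6, 1.3) to (7.6, 5.3), a distance of √(2.0² + 4.0²) ≈ 4.5.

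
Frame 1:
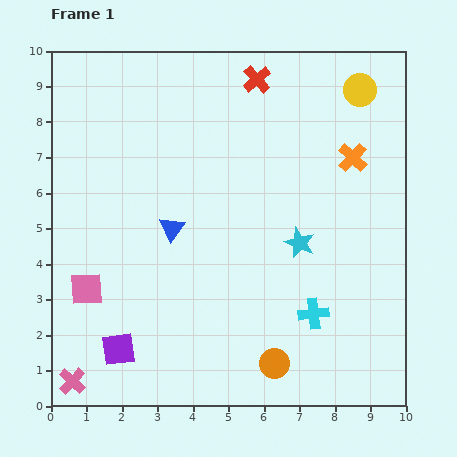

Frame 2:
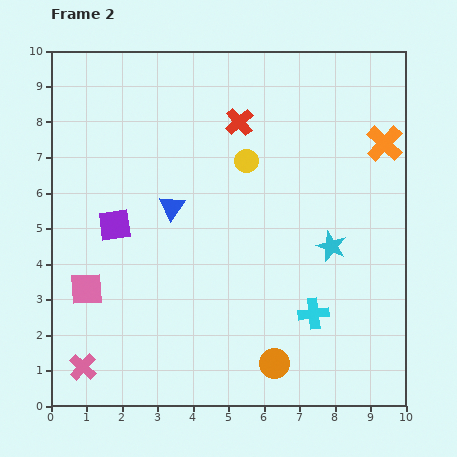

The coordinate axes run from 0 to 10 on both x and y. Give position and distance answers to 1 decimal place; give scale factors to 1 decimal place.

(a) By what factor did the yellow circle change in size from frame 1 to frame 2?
0.7×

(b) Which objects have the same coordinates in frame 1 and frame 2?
the orange circle, the cyan cross, the pink square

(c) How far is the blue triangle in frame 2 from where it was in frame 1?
0.6

The blue triangle moved from (3.4, 5.0) to (3.4, 5.6), a distance of √(0.0² + 0.6²) ≈ 0.6.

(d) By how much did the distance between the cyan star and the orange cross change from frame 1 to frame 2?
+0.5

Distance in frame 1: 2.8. Distance in frame 2: 3.3.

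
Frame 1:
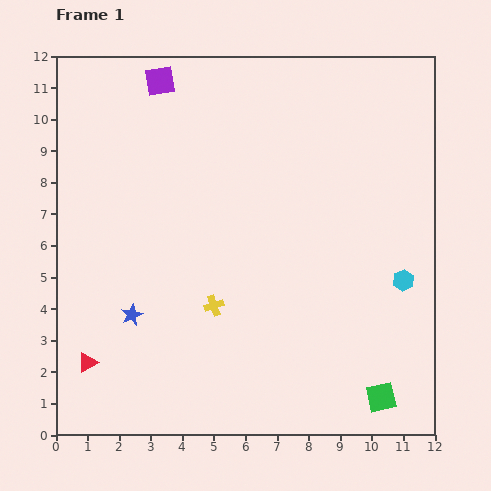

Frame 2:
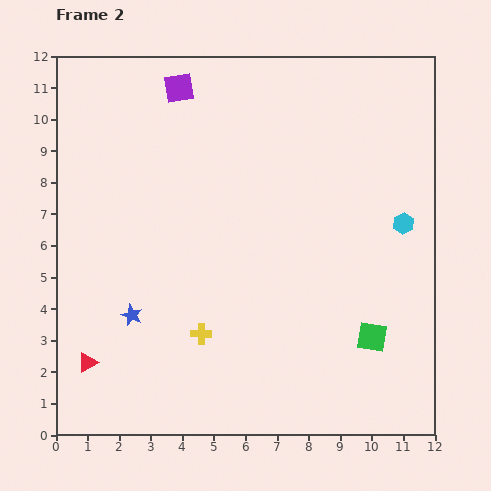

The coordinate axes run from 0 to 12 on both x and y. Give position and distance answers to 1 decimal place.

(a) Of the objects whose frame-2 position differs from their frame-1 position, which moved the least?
the purple square

(moved 0.6)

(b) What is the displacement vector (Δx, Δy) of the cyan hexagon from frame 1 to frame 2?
(0.0, 1.8)

The cyan hexagon was at (11.0, 4.9) in frame 1 and (11.0, 6.7) in frame 2.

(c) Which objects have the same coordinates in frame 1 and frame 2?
the blue star, the red triangle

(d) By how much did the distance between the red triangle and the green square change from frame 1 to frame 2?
-0.4

Distance in frame 1: 9.4. Distance in frame 2: 9.0.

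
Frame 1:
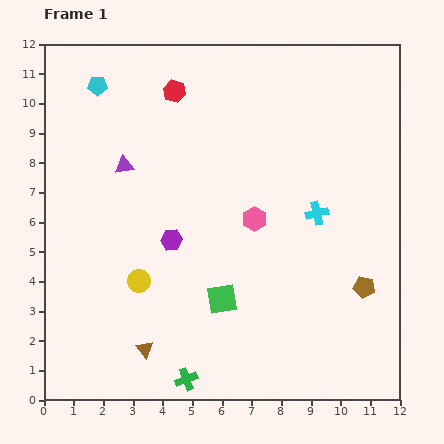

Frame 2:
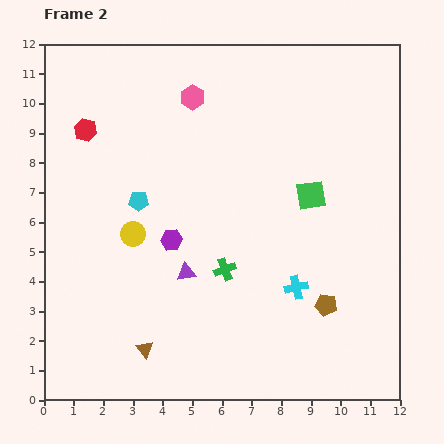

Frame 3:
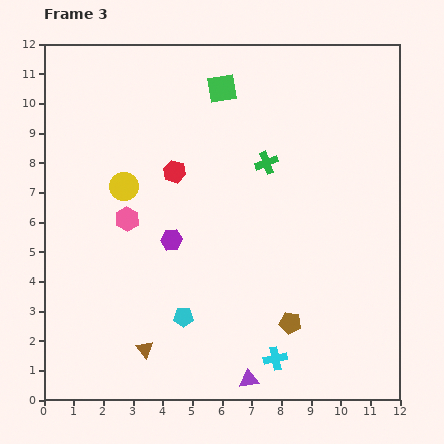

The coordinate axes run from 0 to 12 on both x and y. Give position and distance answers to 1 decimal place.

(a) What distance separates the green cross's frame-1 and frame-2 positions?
3.9

The green cross moved from (4.8, 0.7) to (6.1, 4.4), a distance of √(1.3² + 3.7²) ≈ 3.9.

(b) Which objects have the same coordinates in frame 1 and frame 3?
the purple hexagon, the brown triangle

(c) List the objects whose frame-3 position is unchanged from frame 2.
the purple hexagon, the brown triangle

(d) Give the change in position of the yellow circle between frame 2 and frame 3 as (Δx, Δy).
(-0.3, 1.6)

The yellow circle was at (3.0, 5.6) in frame 2 and (2.7, 7.2) in frame 3.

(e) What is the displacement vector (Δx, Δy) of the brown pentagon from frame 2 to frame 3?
(-1.2, -0.6)

The brown pentagon was at (9.5, 3.2) in frame 2 and (8.3, 2.6) in frame 3.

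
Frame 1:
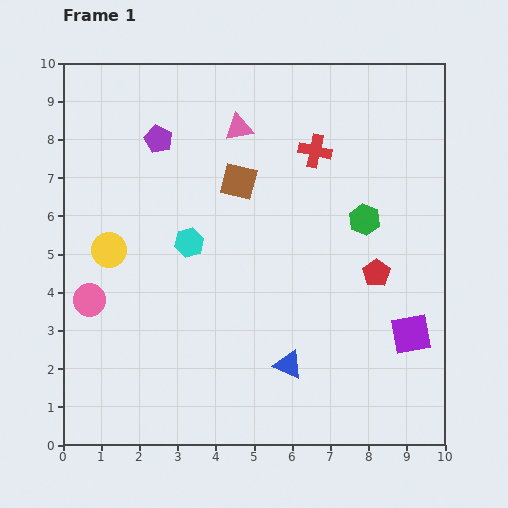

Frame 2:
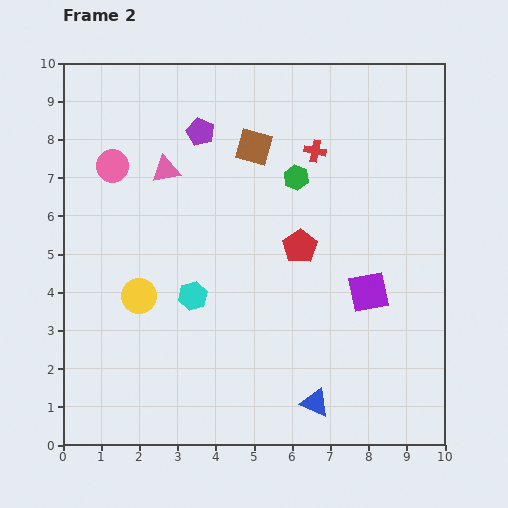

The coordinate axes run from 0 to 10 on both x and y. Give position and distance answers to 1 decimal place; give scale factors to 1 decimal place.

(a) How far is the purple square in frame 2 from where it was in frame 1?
1.6

The purple square moved from (9.1, 2.9) to (8.0, 4.0), a distance of √(1.1² + 1.1²) ≈ 1.6.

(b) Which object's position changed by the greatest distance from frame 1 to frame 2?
the pink circle

(moved 3.6; next 2.2)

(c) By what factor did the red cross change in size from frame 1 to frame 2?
0.7×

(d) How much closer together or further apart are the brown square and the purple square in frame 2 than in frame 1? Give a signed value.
-1.2

Distance in frame 1: 6.0. Distance in frame 2: 4.8.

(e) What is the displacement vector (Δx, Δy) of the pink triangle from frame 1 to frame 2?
(-1.9, -1.1)

The pink triangle was at (4.6, 8.3) in frame 1 and (2.7, 7.2) in frame 2.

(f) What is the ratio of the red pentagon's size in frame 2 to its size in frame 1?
1.3×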